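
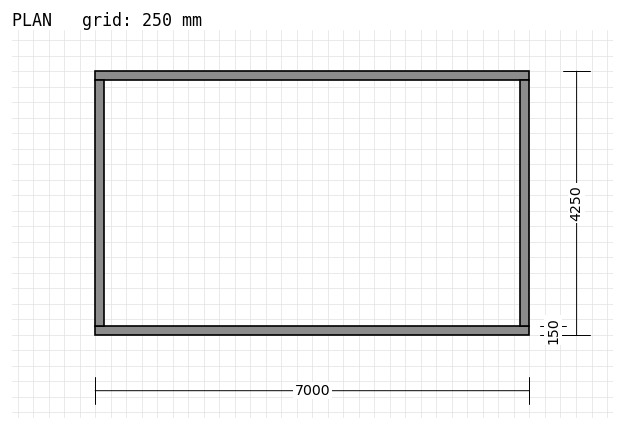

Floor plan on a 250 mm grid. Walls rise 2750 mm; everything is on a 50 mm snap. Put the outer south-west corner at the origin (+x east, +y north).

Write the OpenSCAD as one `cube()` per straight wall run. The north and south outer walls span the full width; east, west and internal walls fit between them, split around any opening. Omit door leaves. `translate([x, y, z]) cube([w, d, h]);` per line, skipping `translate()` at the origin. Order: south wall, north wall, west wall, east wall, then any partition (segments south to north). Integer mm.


cube([7000, 150, 2750]);
translate([0, 4100, 0]) cube([7000, 150, 2750]);
translate([0, 150, 0]) cube([150, 3950, 2750]);
translate([6850, 150, 0]) cube([150, 3950, 2750]);


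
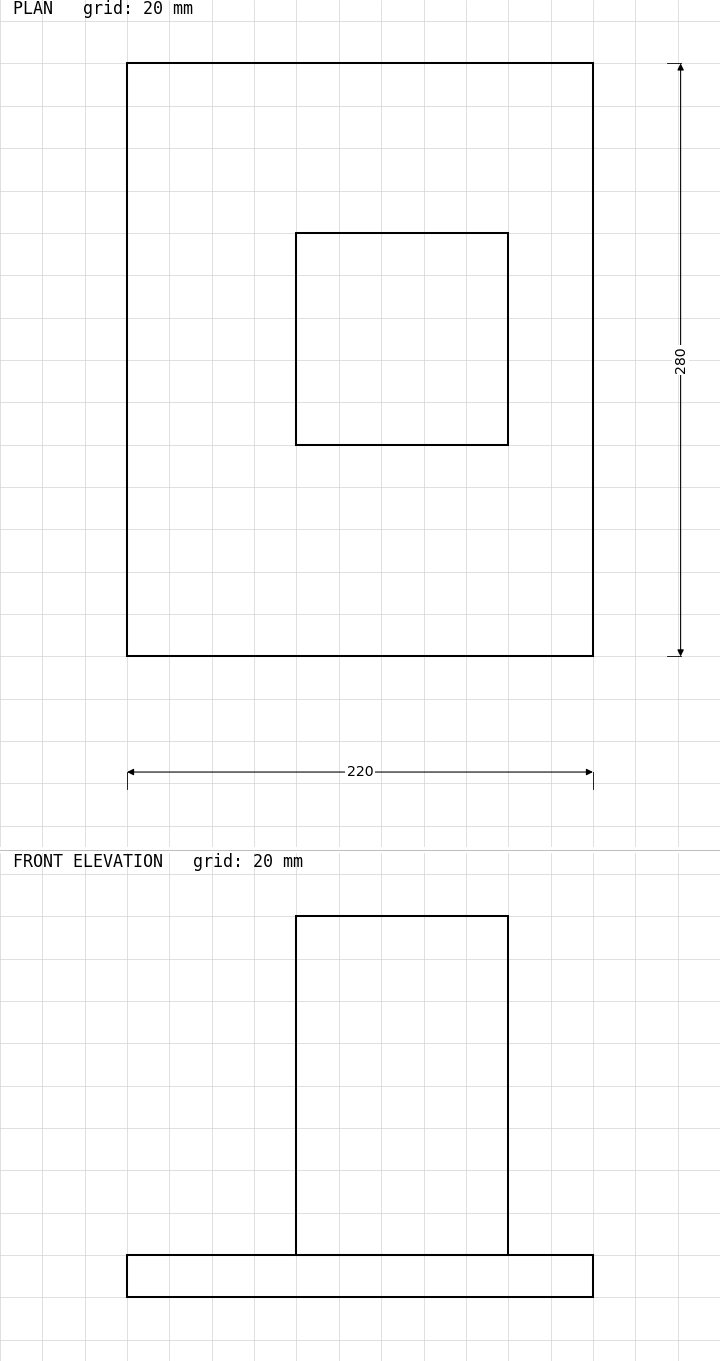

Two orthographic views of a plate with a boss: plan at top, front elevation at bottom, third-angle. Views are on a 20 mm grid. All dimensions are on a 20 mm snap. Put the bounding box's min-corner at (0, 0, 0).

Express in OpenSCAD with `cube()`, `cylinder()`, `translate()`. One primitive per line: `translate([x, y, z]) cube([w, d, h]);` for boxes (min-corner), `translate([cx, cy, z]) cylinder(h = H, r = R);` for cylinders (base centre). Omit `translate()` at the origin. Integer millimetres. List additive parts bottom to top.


cube([220, 280, 20]);
translate([80, 100, 20]) cube([100, 100, 160]);


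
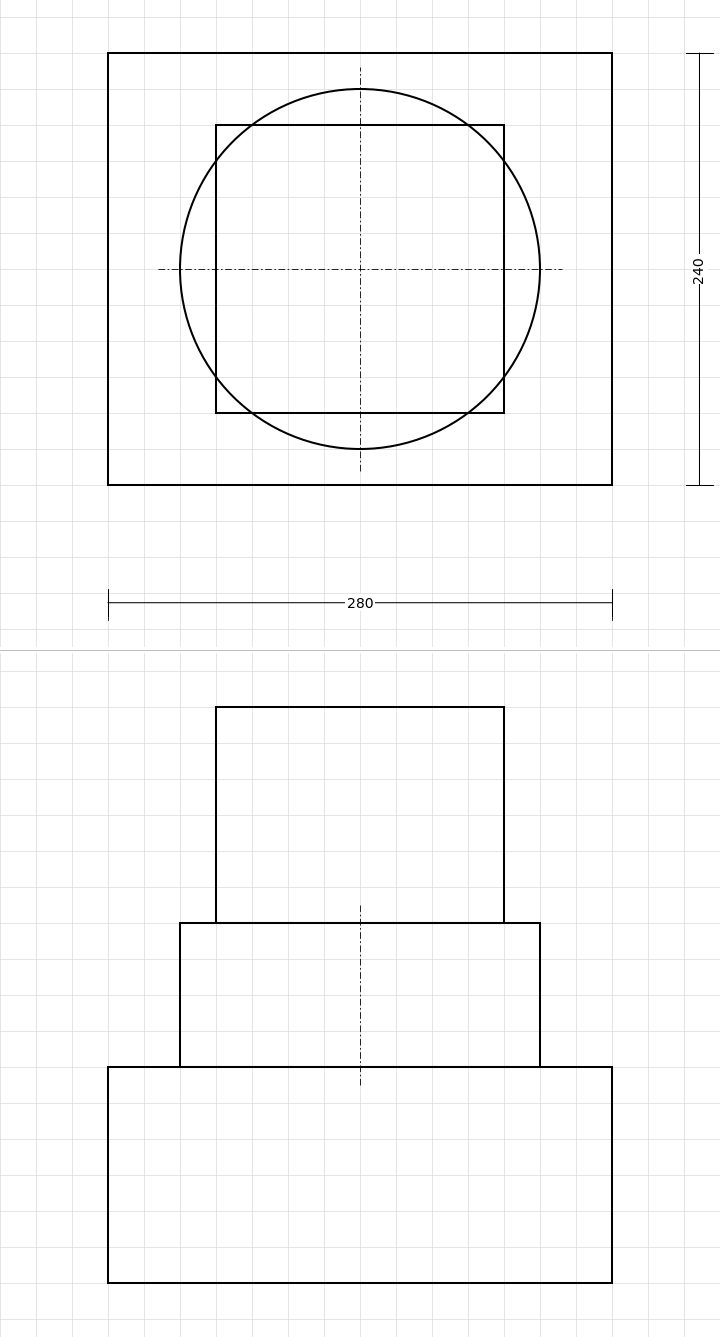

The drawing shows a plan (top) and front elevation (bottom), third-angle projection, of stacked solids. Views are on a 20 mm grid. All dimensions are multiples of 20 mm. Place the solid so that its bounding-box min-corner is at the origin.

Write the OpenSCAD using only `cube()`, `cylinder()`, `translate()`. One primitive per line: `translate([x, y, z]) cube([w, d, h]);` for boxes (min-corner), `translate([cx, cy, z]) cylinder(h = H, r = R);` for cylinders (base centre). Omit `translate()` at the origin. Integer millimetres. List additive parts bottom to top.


cube([280, 240, 120]);
translate([140, 120, 120]) cylinder(h = 80, r = 100);
translate([60, 40, 200]) cube([160, 160, 120]);


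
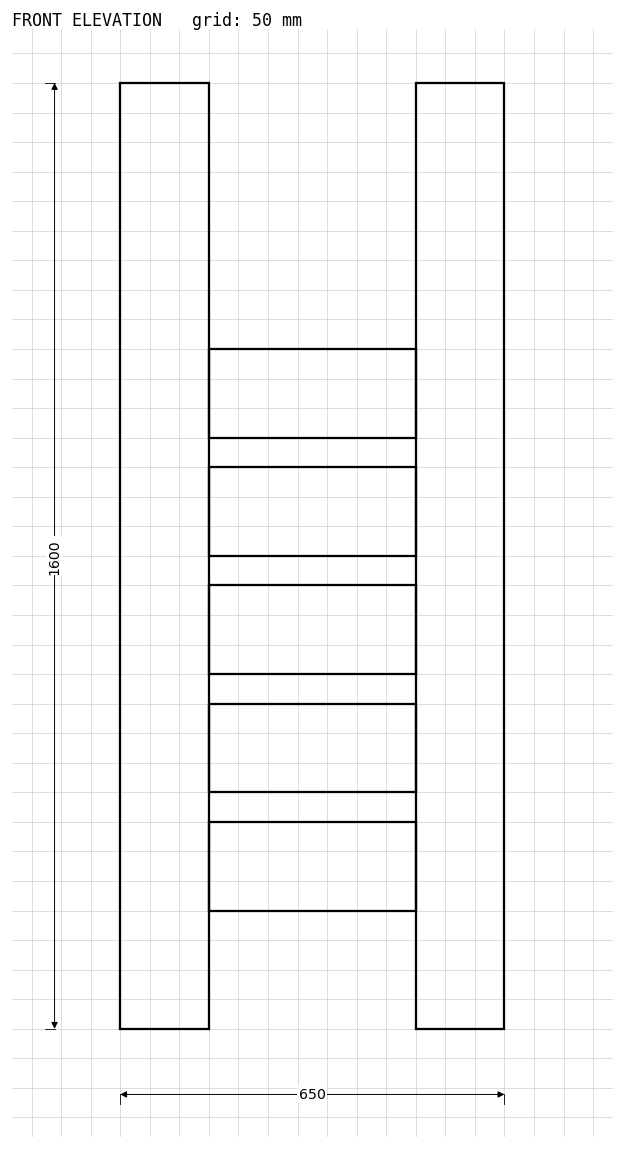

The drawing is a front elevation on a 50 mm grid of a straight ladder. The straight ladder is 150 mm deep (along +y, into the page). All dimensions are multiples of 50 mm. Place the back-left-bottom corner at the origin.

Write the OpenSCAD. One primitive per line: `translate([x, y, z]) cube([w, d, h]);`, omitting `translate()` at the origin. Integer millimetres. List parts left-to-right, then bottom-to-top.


cube([150, 150, 1600]);
translate([150, 0, 200]) cube([350, 150, 150]);
translate([150, 0, 400]) cube([350, 150, 150]);
translate([150, 0, 600]) cube([350, 150, 150]);
translate([150, 0, 800]) cube([350, 150, 150]);
translate([150, 0, 1000]) cube([350, 150, 150]);
translate([500, 0, 0]) cube([150, 150, 1600]);


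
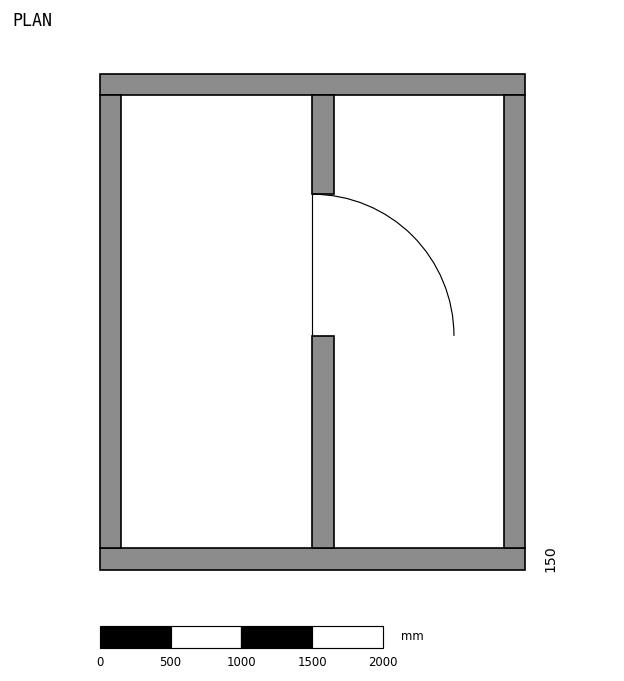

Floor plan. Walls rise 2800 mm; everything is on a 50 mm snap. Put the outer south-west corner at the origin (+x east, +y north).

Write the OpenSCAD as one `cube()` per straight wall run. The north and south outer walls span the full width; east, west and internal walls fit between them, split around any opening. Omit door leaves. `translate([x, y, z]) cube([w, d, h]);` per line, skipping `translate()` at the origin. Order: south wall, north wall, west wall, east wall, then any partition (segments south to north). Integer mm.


cube([3000, 150, 2800]);
translate([0, 3350, 0]) cube([3000, 150, 2800]);
translate([0, 150, 0]) cube([150, 3200, 2800]);
translate([2850, 150, 0]) cube([150, 3200, 2800]);
translate([1500, 150, 0]) cube([150, 1500, 2800]);
translate([1500, 2650, 0]) cube([150, 700, 2800]);


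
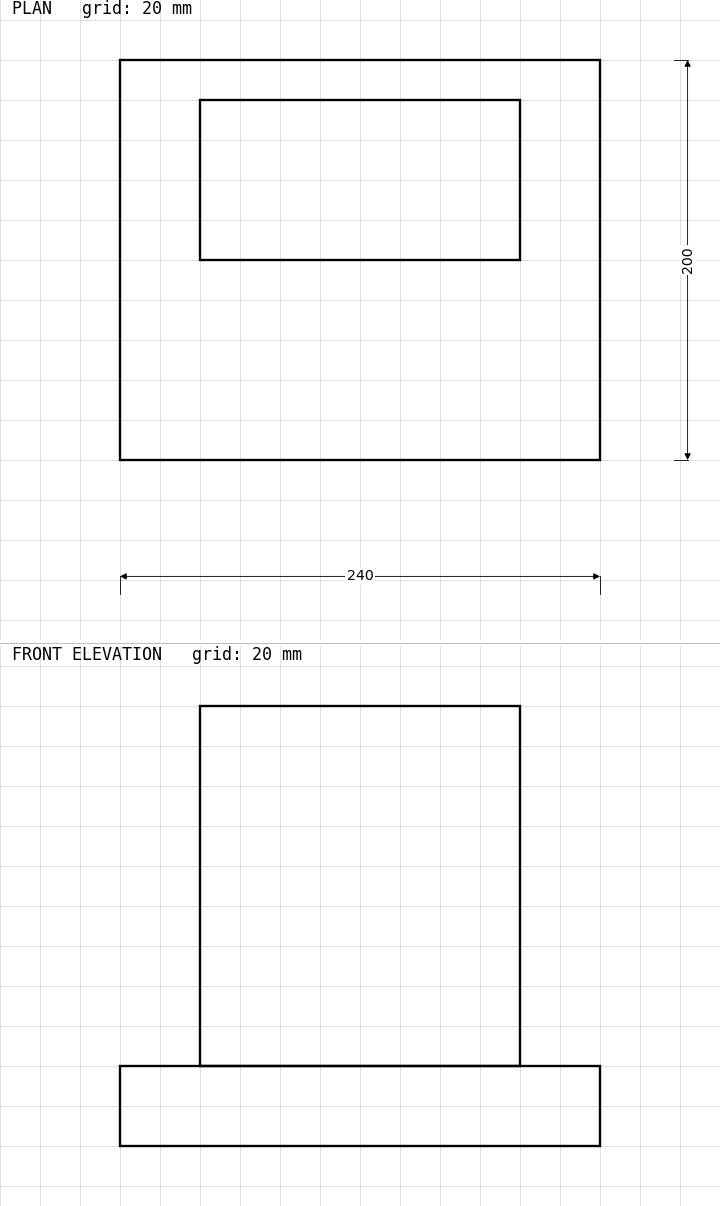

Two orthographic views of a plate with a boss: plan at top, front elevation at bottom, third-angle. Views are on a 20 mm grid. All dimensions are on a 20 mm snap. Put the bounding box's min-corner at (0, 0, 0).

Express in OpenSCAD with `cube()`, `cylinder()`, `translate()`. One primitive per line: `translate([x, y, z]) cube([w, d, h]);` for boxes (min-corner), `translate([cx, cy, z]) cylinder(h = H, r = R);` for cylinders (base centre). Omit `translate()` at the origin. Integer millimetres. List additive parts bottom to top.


cube([240, 200, 40]);
translate([40, 100, 40]) cube([160, 80, 180]);


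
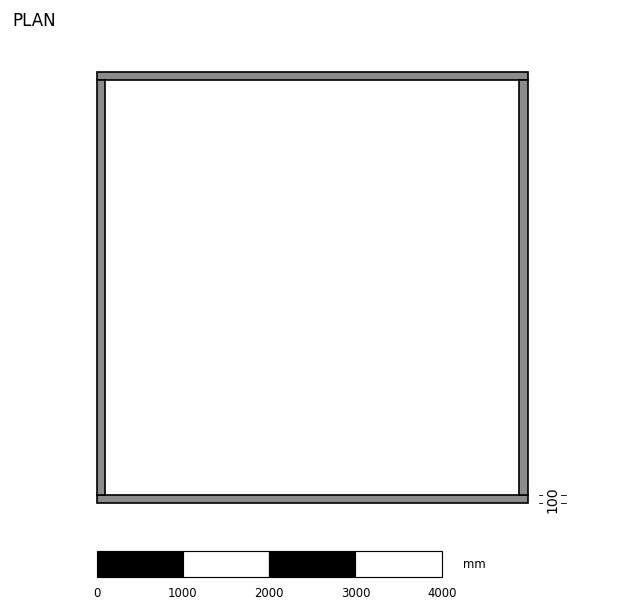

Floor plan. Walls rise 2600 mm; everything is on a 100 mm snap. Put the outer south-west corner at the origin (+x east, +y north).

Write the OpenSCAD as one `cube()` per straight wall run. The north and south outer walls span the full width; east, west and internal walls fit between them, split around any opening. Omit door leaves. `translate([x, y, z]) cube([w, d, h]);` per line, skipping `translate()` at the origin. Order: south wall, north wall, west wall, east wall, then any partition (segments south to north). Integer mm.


cube([5000, 100, 2600]);
translate([0, 4900, 0]) cube([5000, 100, 2600]);
translate([0, 100, 0]) cube([100, 4800, 2600]);
translate([4900, 100, 0]) cube([100, 4800, 2600]);


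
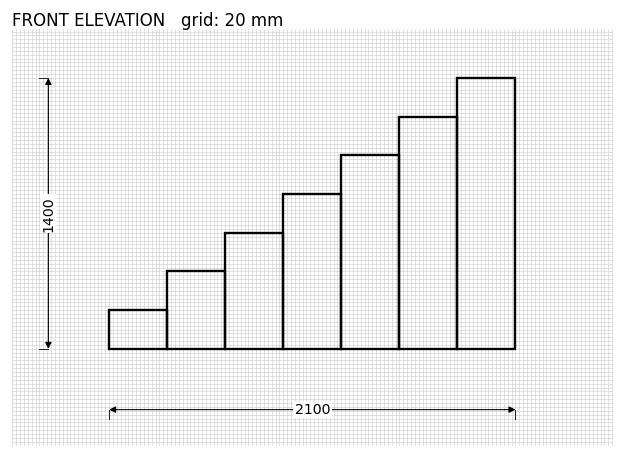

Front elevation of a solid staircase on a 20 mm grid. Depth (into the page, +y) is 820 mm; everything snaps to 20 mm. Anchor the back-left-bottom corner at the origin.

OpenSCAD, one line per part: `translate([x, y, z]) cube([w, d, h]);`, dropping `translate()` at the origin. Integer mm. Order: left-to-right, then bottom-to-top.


cube([300, 820, 200]);
translate([300, 0, 0]) cube([300, 820, 400]);
translate([600, 0, 0]) cube([300, 820, 600]);
translate([900, 0, 0]) cube([300, 820, 800]);
translate([1200, 0, 0]) cube([300, 820, 1000]);
translate([1500, 0, 0]) cube([300, 820, 1200]);
translate([1800, 0, 0]) cube([300, 820, 1400]);


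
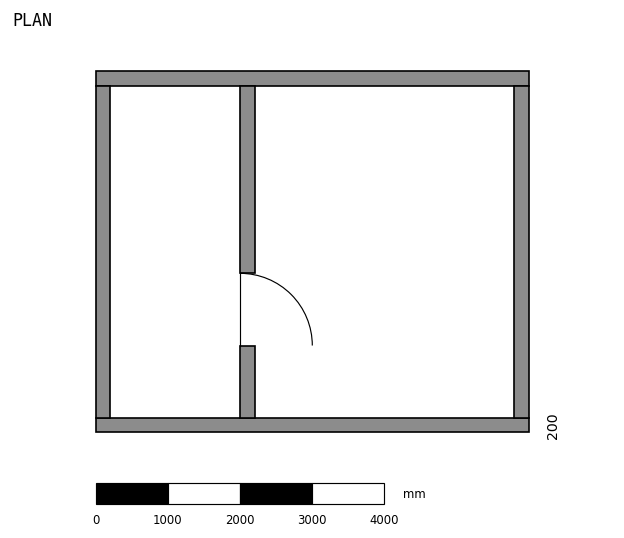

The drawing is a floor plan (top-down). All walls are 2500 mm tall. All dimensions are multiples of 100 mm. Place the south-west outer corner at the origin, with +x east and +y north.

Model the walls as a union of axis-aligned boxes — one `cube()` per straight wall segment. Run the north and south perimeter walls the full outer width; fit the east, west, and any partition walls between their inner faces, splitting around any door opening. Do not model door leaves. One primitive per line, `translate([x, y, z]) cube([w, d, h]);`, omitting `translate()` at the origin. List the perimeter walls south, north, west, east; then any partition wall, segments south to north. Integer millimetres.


cube([6000, 200, 2500]);
translate([0, 4800, 0]) cube([6000, 200, 2500]);
translate([0, 200, 0]) cube([200, 4600, 2500]);
translate([5800, 200, 0]) cube([200, 4600, 2500]);
translate([2000, 200, 0]) cube([200, 1000, 2500]);
translate([2000, 2200, 0]) cube([200, 2600, 2500]);


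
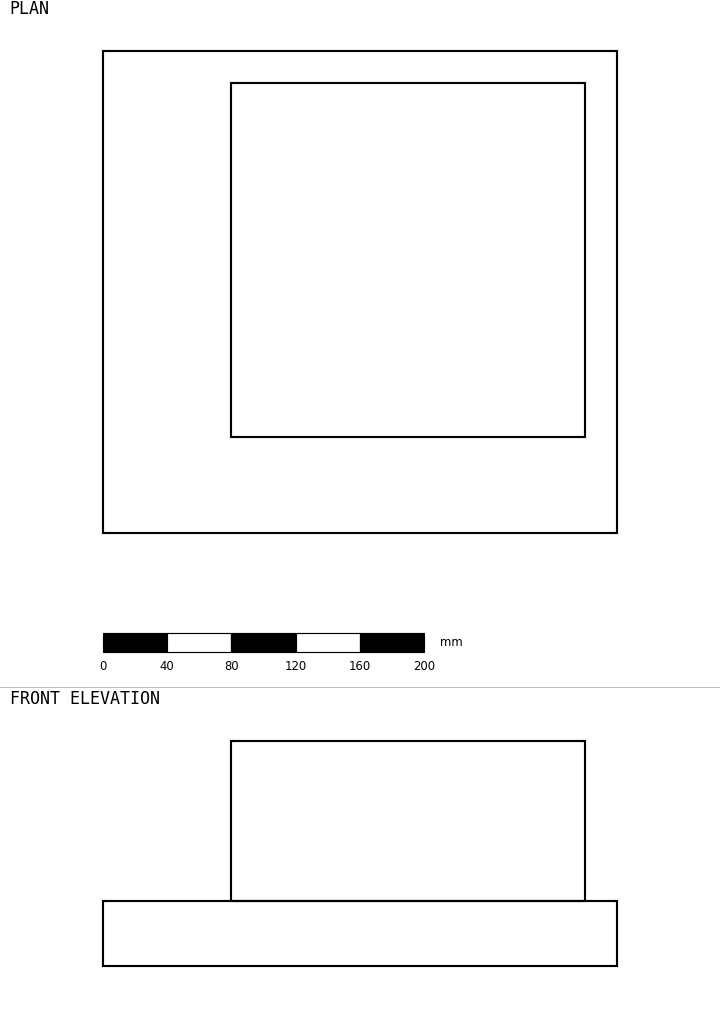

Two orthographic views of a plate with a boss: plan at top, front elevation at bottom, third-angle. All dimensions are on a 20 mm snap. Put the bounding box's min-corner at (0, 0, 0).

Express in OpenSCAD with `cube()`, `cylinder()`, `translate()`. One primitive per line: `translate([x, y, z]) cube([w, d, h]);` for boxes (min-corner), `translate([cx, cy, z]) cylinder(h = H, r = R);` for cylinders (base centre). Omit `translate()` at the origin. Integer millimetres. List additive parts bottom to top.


cube([320, 300, 40]);
translate([80, 60, 40]) cube([220, 220, 100]);


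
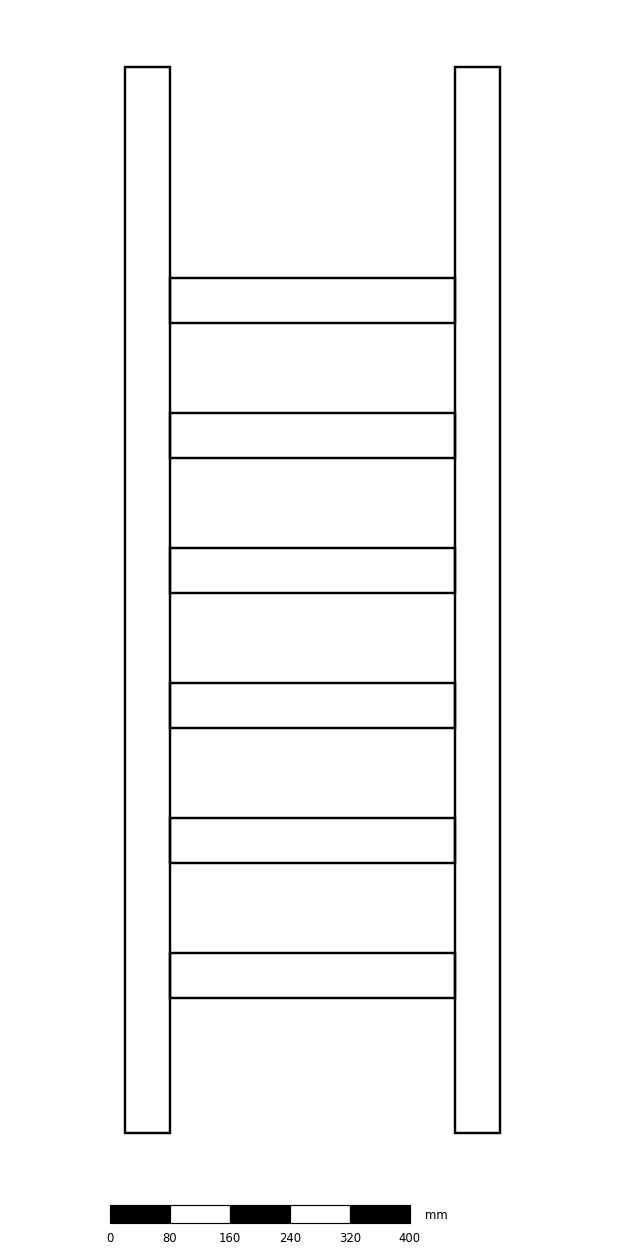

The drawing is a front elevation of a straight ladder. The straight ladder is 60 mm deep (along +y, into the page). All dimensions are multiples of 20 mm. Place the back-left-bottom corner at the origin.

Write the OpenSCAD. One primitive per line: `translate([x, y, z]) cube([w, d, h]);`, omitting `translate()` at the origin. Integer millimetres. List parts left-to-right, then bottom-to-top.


cube([60, 60, 1420]);
translate([60, 0, 180]) cube([380, 60, 60]);
translate([60, 0, 360]) cube([380, 60, 60]);
translate([60, 0, 540]) cube([380, 60, 60]);
translate([60, 0, 720]) cube([380, 60, 60]);
translate([60, 0, 900]) cube([380, 60, 60]);
translate([60, 0, 1080]) cube([380, 60, 60]);
translate([440, 0, 0]) cube([60, 60, 1420]);


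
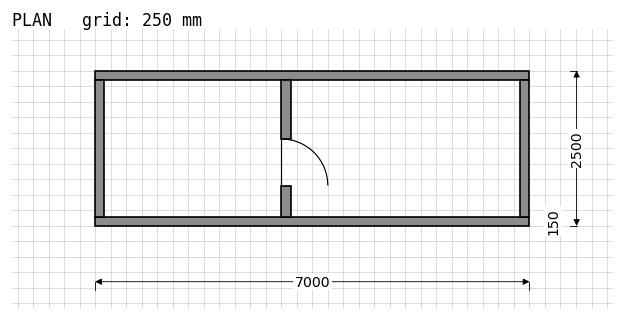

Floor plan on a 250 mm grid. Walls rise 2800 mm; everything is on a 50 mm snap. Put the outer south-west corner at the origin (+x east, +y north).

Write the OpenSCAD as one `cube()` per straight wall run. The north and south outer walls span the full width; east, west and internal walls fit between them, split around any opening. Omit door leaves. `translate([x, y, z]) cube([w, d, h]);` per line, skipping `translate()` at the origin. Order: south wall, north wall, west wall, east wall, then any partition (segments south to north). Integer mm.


cube([7000, 150, 2800]);
translate([0, 2350, 0]) cube([7000, 150, 2800]);
translate([0, 150, 0]) cube([150, 2200, 2800]);
translate([6850, 150, 0]) cube([150, 2200, 2800]);
translate([3000, 150, 0]) cube([150, 500, 2800]);
translate([3000, 1400, 0]) cube([150, 950, 2800]);


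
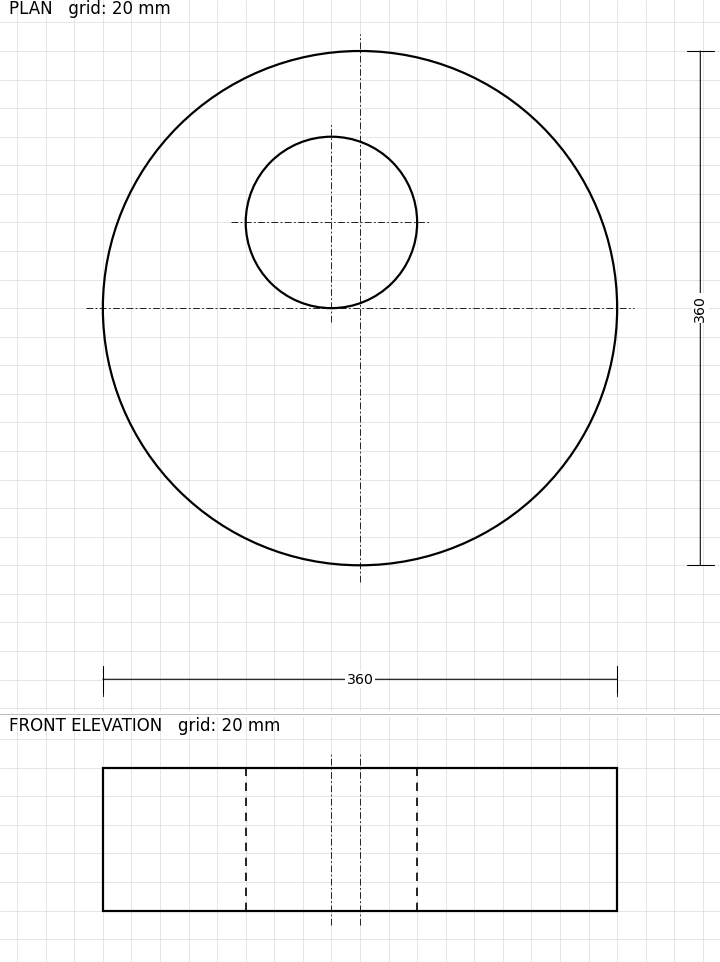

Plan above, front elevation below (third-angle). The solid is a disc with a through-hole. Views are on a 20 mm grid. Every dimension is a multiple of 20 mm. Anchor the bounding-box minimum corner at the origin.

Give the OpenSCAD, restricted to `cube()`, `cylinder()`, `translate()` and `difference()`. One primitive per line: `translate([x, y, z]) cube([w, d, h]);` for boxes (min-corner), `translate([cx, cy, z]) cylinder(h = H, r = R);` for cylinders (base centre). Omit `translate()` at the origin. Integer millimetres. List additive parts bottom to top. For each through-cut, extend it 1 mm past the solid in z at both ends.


difference() {
  translate([180, 180, 0]) cylinder(h = 100, r = 180);
  translate([160, 240, -1]) cylinder(h = 102, r = 60);
}


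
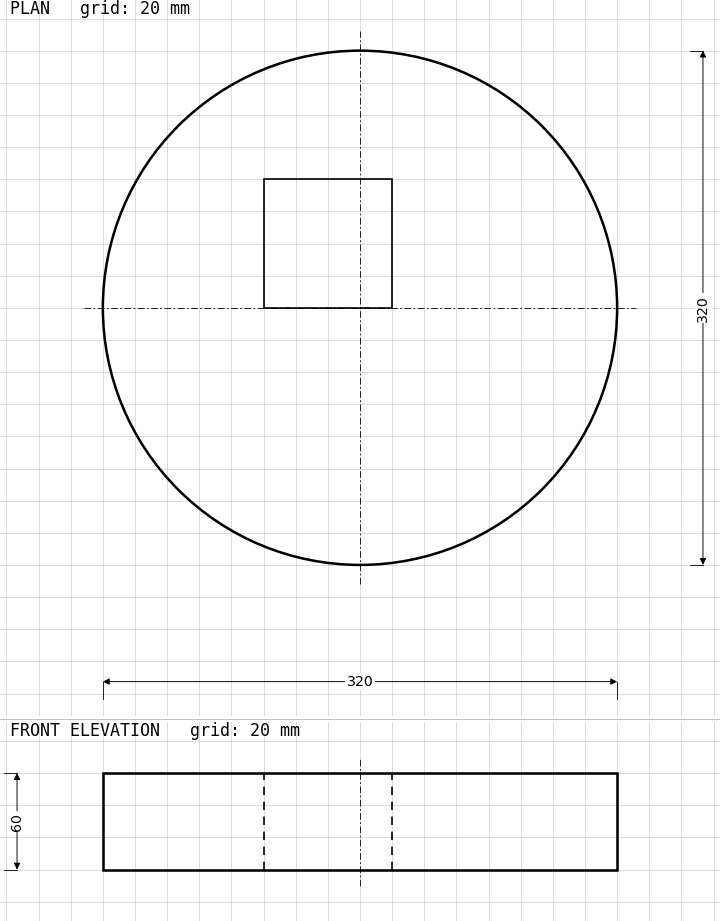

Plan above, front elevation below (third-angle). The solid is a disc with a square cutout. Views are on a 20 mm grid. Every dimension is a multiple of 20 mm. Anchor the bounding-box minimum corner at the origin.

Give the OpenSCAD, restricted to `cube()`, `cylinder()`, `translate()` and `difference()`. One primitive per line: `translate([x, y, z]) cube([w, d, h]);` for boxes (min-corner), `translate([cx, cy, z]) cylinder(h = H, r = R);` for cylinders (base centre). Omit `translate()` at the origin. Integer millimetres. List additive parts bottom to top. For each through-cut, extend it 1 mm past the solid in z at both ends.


difference() {
  translate([160, 160, 0]) cylinder(h = 60, r = 160);
  translate([100, 160, -1]) cube([80, 80, 62]);
}


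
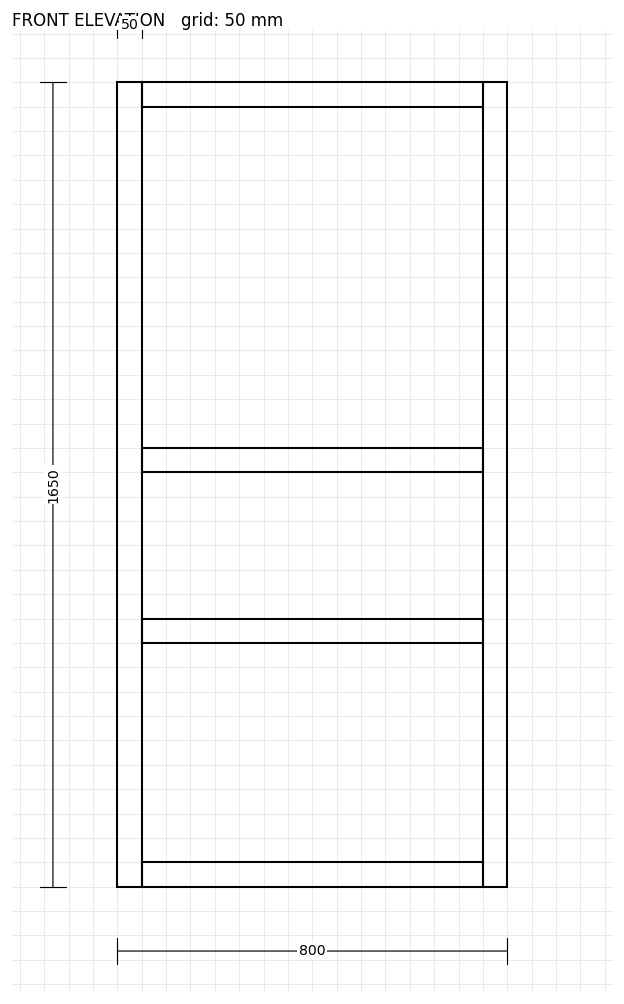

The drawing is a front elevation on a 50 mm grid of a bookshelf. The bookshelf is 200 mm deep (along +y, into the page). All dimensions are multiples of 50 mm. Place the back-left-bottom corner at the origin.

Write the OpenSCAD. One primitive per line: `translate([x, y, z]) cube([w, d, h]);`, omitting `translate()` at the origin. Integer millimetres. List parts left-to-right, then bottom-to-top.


cube([50, 200, 1650]);
translate([50, 0, 0]) cube([700, 200, 50]);
translate([50, 0, 500]) cube([700, 200, 50]);
translate([50, 0, 850]) cube([700, 200, 50]);
translate([50, 0, 1600]) cube([700, 200, 50]);
translate([750, 0, 0]) cube([50, 200, 1650]);


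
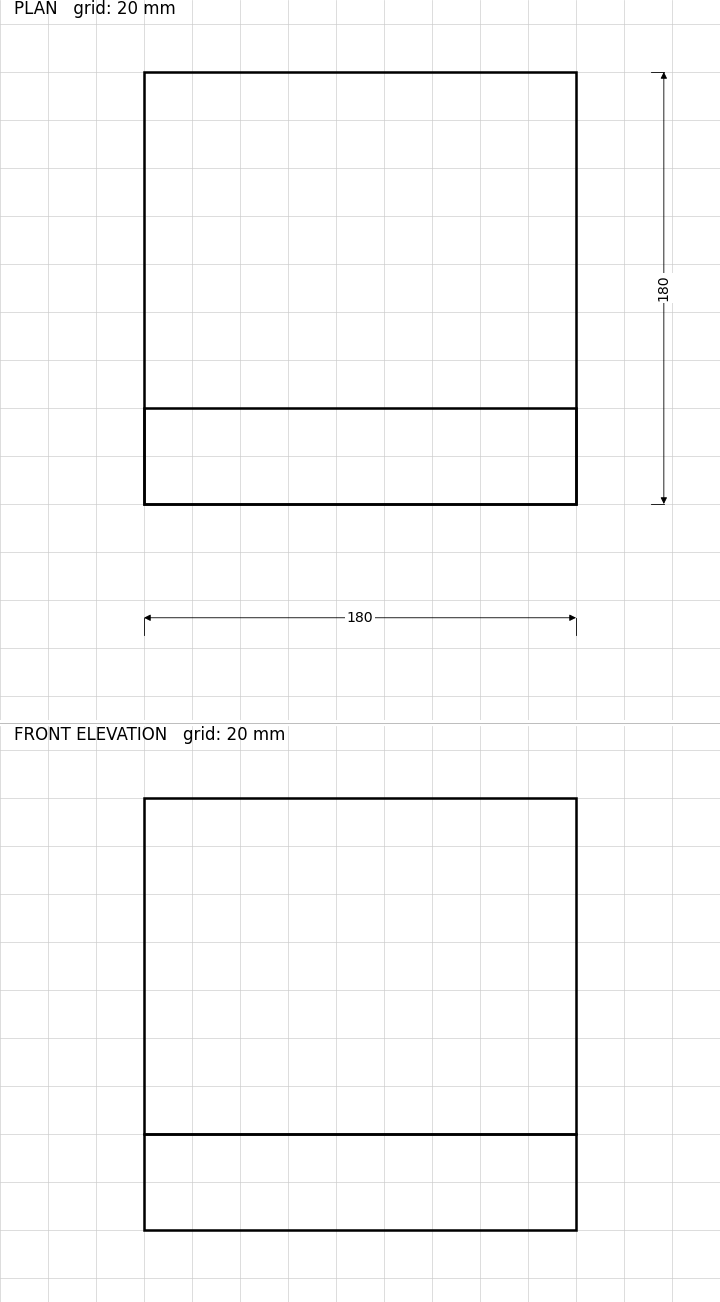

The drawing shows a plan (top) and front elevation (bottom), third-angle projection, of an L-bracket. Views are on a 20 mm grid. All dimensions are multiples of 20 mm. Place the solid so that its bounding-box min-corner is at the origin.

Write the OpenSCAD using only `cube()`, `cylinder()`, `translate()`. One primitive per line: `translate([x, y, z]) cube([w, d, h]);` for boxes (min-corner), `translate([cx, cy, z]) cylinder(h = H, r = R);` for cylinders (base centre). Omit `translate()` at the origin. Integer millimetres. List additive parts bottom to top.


cube([180, 180, 40]);
translate([0, 0, 40]) cube([180, 40, 140]);


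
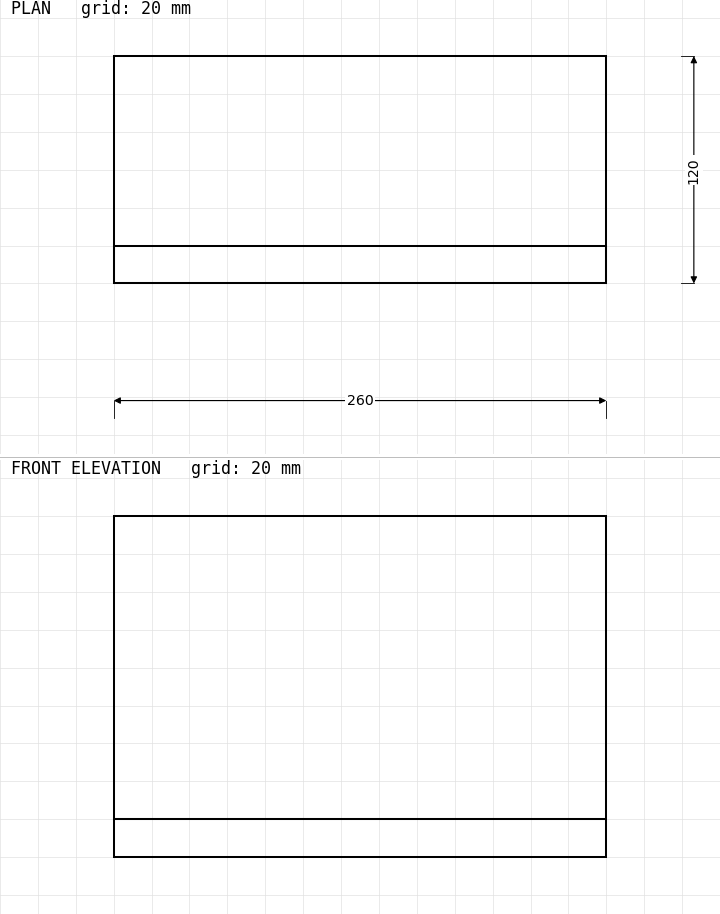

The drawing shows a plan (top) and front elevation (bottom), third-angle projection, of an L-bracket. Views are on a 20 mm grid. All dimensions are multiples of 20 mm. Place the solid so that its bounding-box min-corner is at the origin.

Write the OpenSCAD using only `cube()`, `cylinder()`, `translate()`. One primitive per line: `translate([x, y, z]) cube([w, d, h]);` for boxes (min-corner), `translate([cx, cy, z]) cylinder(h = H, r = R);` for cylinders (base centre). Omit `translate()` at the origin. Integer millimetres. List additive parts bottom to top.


cube([260, 120, 20]);
translate([0, 0, 20]) cube([260, 20, 160]);


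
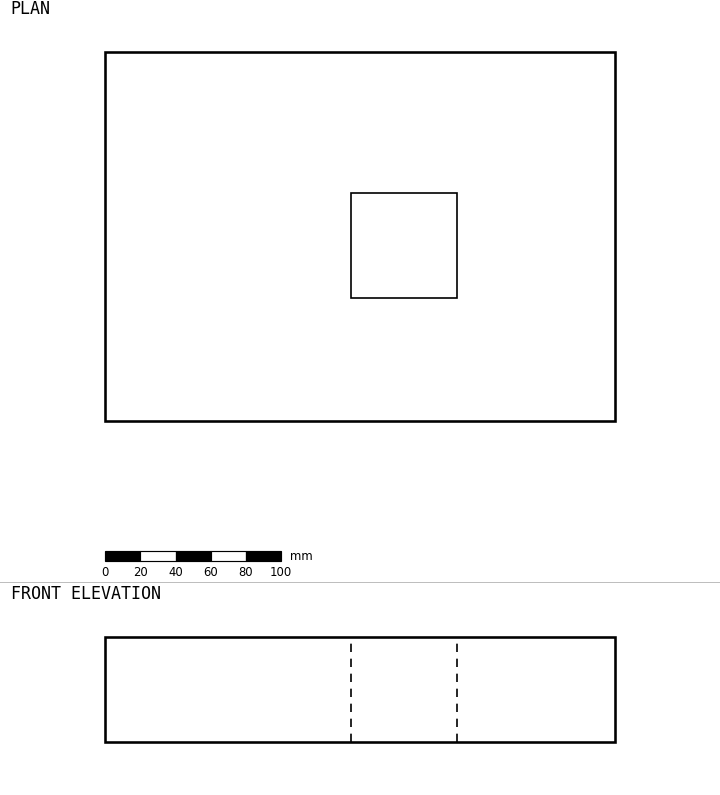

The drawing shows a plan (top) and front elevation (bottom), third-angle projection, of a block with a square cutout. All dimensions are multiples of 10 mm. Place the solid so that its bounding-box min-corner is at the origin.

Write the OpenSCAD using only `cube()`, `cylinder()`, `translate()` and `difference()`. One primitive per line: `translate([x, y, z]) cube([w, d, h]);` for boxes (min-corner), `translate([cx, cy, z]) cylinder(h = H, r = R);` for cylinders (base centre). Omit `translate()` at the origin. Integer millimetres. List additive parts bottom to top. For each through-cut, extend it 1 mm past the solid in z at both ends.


difference() {
  cube([290, 210, 60]);
  translate([140, 70, -1]) cube([60, 60, 62]);
}


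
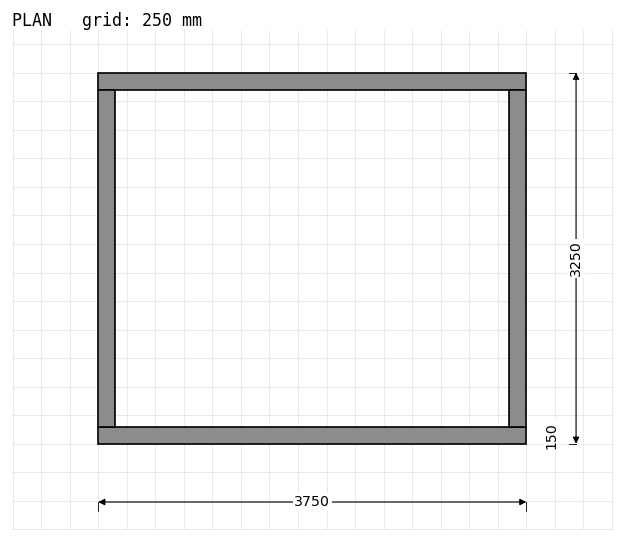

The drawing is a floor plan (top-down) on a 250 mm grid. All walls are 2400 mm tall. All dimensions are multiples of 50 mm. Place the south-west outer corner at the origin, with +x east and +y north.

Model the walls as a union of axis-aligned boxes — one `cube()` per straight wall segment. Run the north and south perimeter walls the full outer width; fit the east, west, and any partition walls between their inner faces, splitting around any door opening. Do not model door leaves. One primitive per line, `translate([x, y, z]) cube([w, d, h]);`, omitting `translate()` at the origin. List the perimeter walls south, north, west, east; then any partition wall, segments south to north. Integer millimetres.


cube([3750, 150, 2400]);
translate([0, 3100, 0]) cube([3750, 150, 2400]);
translate([0, 150, 0]) cube([150, 2950, 2400]);
translate([3600, 150, 0]) cube([150, 2950, 2400]);


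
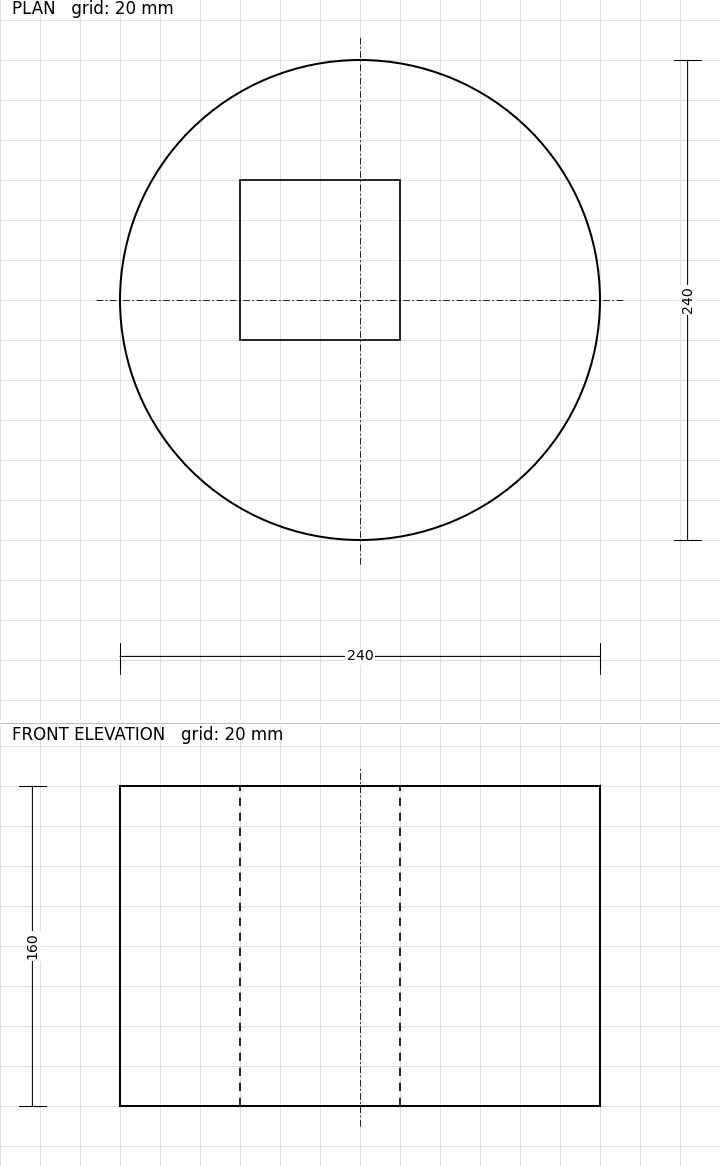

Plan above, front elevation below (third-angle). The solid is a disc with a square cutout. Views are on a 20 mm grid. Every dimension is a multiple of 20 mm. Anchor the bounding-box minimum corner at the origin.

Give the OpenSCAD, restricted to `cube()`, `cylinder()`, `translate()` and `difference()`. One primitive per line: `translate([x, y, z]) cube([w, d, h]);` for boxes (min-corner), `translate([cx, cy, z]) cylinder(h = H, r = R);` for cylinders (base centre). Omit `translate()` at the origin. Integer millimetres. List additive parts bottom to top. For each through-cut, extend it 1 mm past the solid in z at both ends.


difference() {
  translate([120, 120, 0]) cylinder(h = 160, r = 120);
  translate([60, 100, -1]) cube([80, 80, 162]);
}


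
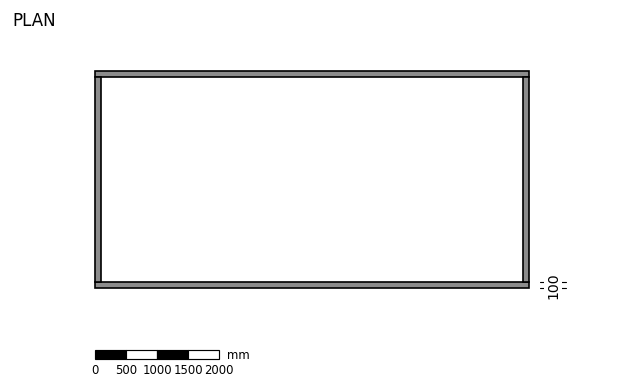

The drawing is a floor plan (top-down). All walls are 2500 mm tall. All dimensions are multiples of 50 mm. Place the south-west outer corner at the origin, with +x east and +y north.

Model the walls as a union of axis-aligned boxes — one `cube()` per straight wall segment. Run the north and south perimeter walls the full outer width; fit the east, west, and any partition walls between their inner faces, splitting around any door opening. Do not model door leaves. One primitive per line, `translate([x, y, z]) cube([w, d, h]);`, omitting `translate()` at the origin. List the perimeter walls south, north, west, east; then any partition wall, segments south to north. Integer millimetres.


cube([7000, 100, 2500]);
translate([0, 3400, 0]) cube([7000, 100, 2500]);
translate([0, 100, 0]) cube([100, 3300, 2500]);
translate([6900, 100, 0]) cube([100, 3300, 2500]);


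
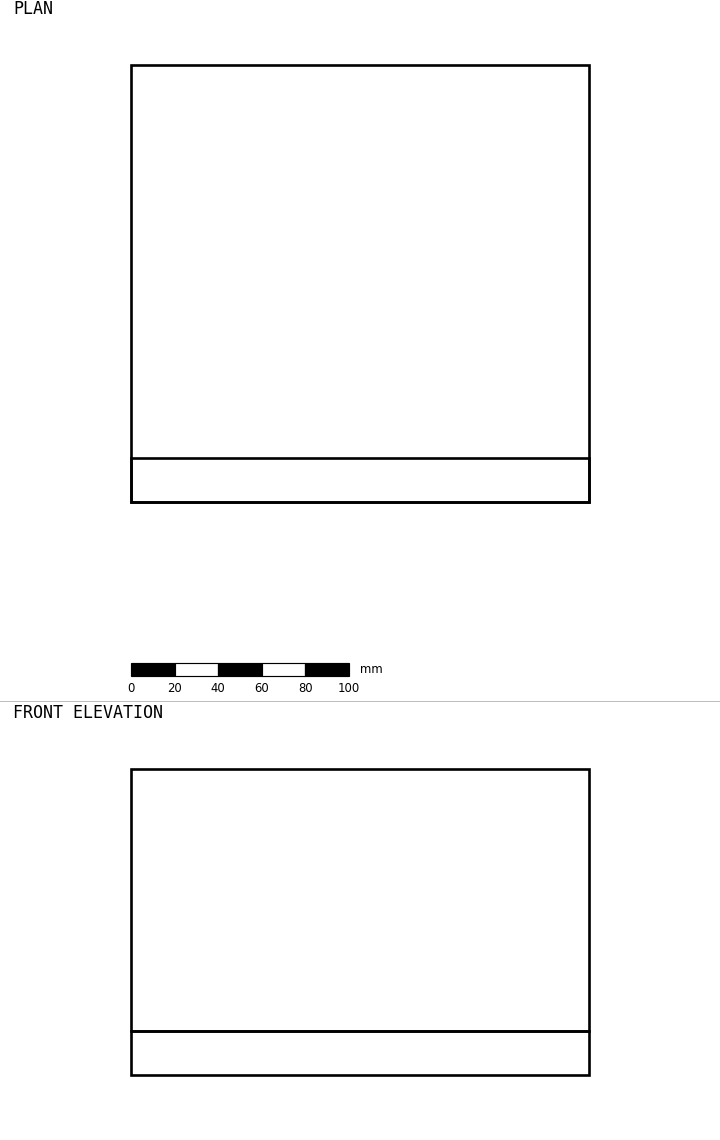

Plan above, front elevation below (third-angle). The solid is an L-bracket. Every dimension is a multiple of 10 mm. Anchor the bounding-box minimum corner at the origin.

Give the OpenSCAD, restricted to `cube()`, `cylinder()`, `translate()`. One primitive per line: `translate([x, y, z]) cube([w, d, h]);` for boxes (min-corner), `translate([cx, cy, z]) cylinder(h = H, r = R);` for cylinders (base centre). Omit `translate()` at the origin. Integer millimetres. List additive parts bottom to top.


cube([210, 200, 20]);
translate([0, 0, 20]) cube([210, 20, 120]);


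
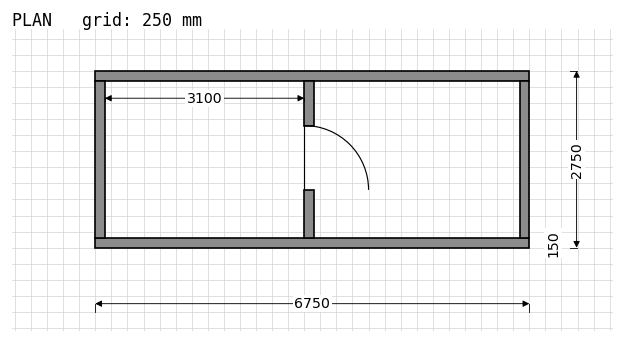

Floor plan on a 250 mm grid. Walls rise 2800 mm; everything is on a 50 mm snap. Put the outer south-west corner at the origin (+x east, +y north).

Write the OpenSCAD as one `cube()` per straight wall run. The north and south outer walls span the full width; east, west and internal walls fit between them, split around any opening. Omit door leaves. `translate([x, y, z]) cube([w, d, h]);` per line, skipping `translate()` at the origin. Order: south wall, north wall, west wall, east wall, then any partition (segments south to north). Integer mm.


cube([6750, 150, 2800]);
translate([0, 2600, 0]) cube([6750, 150, 2800]);
translate([0, 150, 0]) cube([150, 2450, 2800]);
translate([6600, 150, 0]) cube([150, 2450, 2800]);
translate([3250, 150, 0]) cube([150, 750, 2800]);
translate([3250, 1900, 0]) cube([150, 700, 2800]);


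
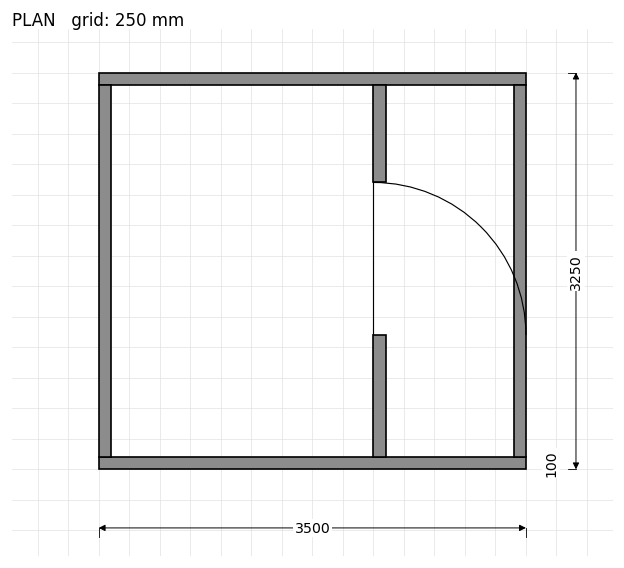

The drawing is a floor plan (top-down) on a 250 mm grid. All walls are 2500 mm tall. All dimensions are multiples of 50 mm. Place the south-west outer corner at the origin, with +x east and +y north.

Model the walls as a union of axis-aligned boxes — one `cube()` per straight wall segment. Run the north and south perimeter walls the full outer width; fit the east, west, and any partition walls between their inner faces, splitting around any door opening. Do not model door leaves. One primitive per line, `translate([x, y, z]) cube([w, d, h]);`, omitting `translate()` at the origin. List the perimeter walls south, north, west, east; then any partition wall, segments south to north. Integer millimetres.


cube([3500, 100, 2500]);
translate([0, 3150, 0]) cube([3500, 100, 2500]);
translate([0, 100, 0]) cube([100, 3050, 2500]);
translate([3400, 100, 0]) cube([100, 3050, 2500]);
translate([2250, 100, 0]) cube([100, 1000, 2500]);
translate([2250, 2350, 0]) cube([100, 800, 2500]);


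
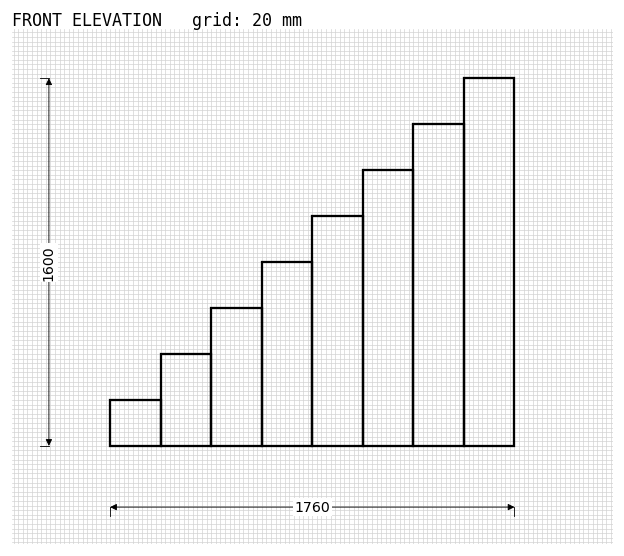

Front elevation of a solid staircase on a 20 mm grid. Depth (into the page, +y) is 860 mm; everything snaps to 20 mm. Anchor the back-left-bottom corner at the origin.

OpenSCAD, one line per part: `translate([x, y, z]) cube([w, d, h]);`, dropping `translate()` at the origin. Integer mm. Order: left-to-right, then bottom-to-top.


cube([220, 860, 200]);
translate([220, 0, 0]) cube([220, 860, 400]);
translate([440, 0, 0]) cube([220, 860, 600]);
translate([660, 0, 0]) cube([220, 860, 800]);
translate([880, 0, 0]) cube([220, 860, 1000]);
translate([1100, 0, 0]) cube([220, 860, 1200]);
translate([1320, 0, 0]) cube([220, 860, 1400]);
translate([1540, 0, 0]) cube([220, 860, 1600]);


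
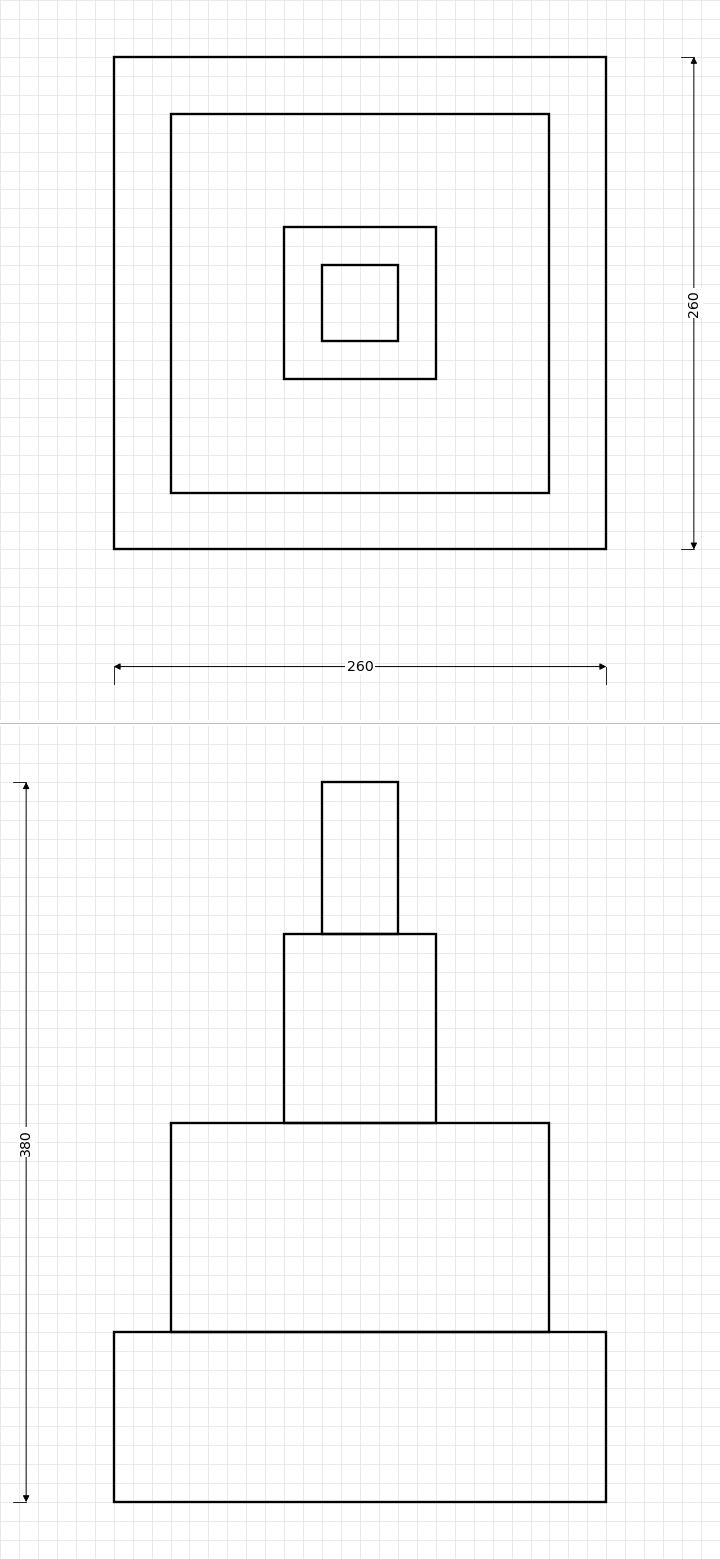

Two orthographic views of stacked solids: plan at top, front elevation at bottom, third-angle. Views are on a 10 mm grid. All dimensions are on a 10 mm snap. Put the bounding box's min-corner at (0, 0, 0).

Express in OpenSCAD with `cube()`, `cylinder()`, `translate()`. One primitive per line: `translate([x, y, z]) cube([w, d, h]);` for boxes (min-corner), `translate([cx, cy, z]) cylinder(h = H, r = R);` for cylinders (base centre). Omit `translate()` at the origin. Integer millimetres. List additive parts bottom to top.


cube([260, 260, 90]);
translate([30, 30, 90]) cube([200, 200, 110]);
translate([90, 90, 200]) cube([80, 80, 100]);
translate([110, 110, 300]) cube([40, 40, 80]);


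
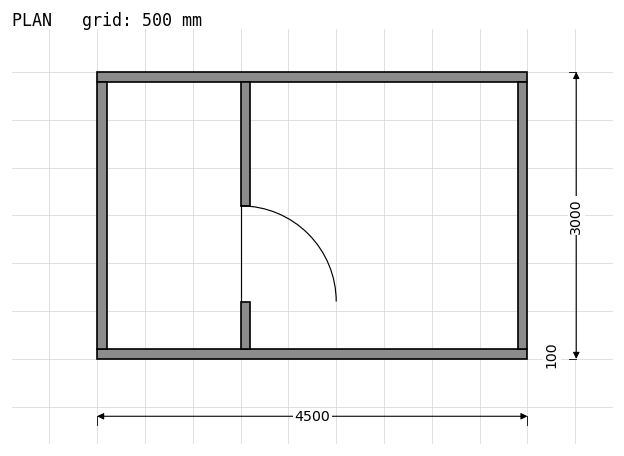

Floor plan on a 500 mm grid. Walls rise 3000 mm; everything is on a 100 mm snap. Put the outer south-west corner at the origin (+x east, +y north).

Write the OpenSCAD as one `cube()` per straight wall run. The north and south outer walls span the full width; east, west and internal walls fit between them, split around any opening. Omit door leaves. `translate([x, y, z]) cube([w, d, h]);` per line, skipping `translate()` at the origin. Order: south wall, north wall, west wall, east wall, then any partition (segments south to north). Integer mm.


cube([4500, 100, 3000]);
translate([0, 2900, 0]) cube([4500, 100, 3000]);
translate([0, 100, 0]) cube([100, 2800, 3000]);
translate([4400, 100, 0]) cube([100, 2800, 3000]);
translate([1500, 100, 0]) cube([100, 500, 3000]);
translate([1500, 1600, 0]) cube([100, 1300, 3000]);


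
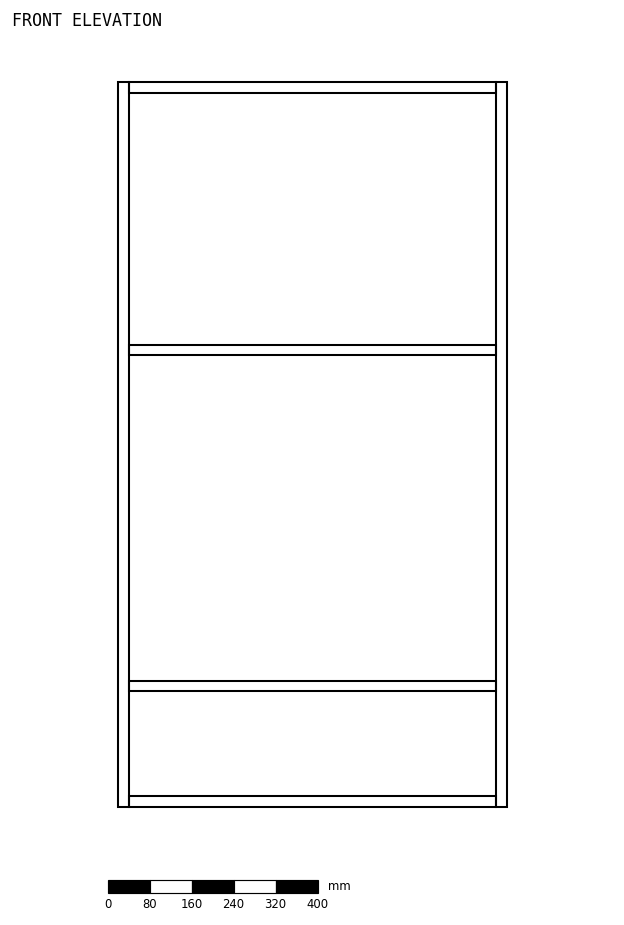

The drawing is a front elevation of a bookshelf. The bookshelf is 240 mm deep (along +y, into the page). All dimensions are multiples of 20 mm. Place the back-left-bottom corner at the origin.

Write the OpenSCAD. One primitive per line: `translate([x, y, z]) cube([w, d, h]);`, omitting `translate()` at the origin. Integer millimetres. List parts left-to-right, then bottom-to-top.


cube([20, 240, 1380]);
translate([20, 0, 0]) cube([700, 240, 20]);
translate([20, 0, 220]) cube([700, 240, 20]);
translate([20, 0, 860]) cube([700, 240, 20]);
translate([20, 0, 1360]) cube([700, 240, 20]);
translate([720, 0, 0]) cube([20, 240, 1380]);


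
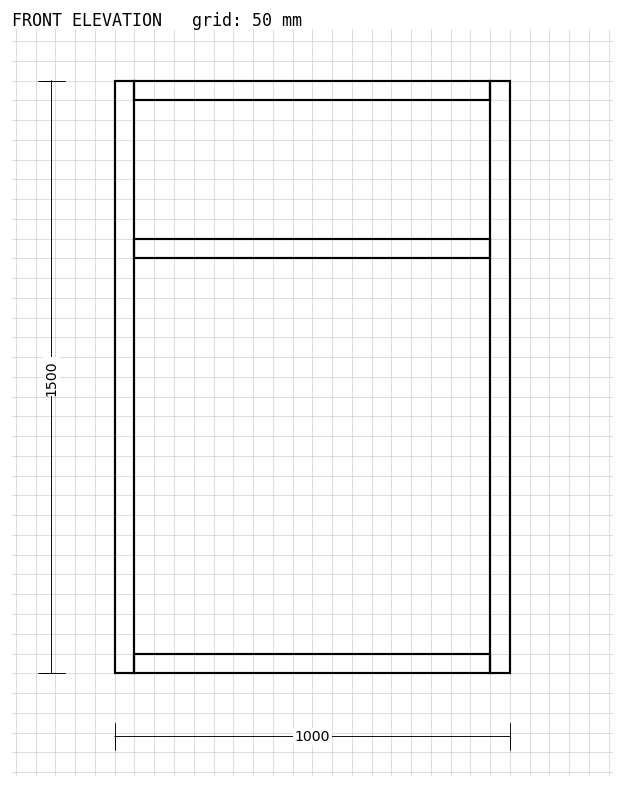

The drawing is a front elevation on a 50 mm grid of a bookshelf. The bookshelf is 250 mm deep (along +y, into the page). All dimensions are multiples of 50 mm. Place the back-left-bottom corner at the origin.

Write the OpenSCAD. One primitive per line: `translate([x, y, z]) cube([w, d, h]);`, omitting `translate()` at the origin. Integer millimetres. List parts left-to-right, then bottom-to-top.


cube([50, 250, 1500]);
translate([50, 0, 0]) cube([900, 250, 50]);
translate([50, 0, 1050]) cube([900, 250, 50]);
translate([50, 0, 1450]) cube([900, 250, 50]);
translate([950, 0, 0]) cube([50, 250, 1500]);


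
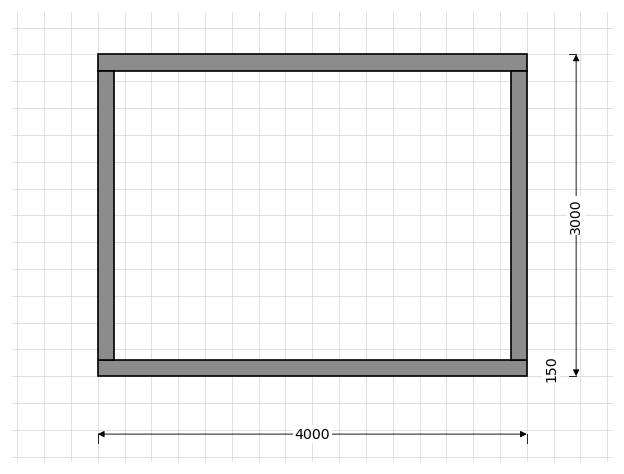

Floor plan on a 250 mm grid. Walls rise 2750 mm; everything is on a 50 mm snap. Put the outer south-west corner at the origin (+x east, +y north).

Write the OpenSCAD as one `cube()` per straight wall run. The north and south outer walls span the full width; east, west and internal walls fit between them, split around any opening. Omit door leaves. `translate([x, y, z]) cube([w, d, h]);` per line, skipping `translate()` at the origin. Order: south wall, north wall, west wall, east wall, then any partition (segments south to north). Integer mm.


cube([4000, 150, 2750]);
translate([0, 2850, 0]) cube([4000, 150, 2750]);
translate([0, 150, 0]) cube([150, 2700, 2750]);
translate([3850, 150, 0]) cube([150, 2700, 2750]);


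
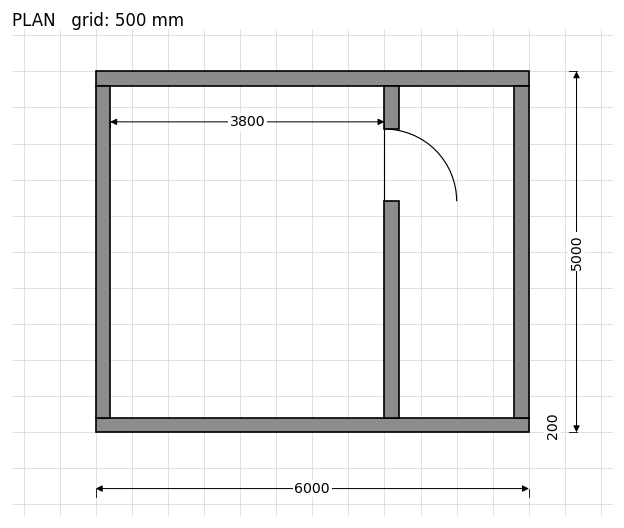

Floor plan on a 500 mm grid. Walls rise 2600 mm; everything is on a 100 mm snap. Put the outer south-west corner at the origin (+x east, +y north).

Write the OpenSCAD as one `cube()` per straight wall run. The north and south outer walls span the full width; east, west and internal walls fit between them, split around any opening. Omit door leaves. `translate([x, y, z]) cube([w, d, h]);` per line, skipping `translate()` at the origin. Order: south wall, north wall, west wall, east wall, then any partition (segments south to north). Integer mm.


cube([6000, 200, 2600]);
translate([0, 4800, 0]) cube([6000, 200, 2600]);
translate([0, 200, 0]) cube([200, 4600, 2600]);
translate([5800, 200, 0]) cube([200, 4600, 2600]);
translate([4000, 200, 0]) cube([200, 3000, 2600]);
translate([4000, 4200, 0]) cube([200, 600, 2600]);


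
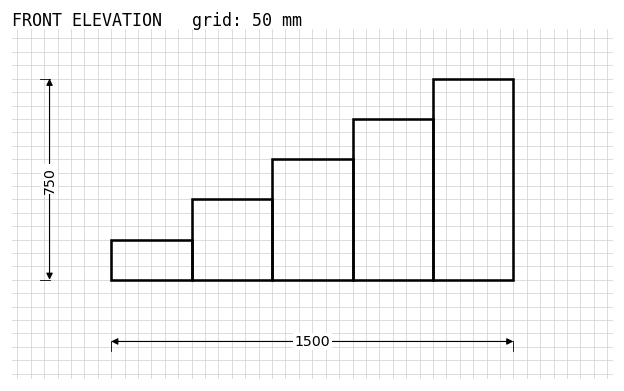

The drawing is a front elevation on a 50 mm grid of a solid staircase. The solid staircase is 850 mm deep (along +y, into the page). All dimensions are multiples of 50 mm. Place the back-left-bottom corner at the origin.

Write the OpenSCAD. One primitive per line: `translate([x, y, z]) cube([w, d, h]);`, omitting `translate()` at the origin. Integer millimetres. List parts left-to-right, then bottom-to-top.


cube([300, 850, 150]);
translate([300, 0, 0]) cube([300, 850, 300]);
translate([600, 0, 0]) cube([300, 850, 450]);
translate([900, 0, 0]) cube([300, 850, 600]);
translate([1200, 0, 0]) cube([300, 850, 750]);


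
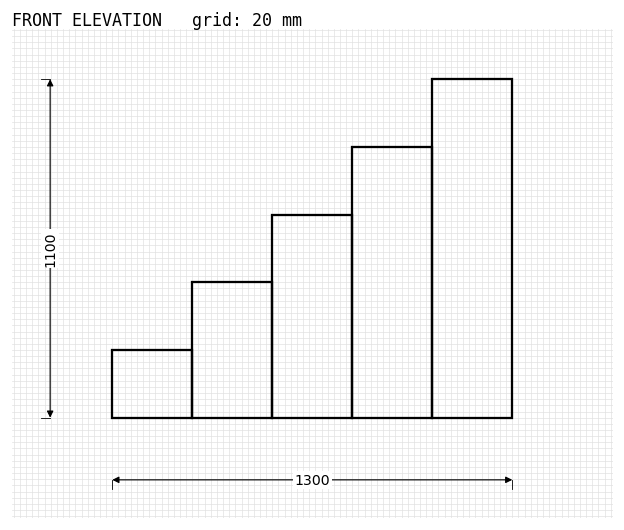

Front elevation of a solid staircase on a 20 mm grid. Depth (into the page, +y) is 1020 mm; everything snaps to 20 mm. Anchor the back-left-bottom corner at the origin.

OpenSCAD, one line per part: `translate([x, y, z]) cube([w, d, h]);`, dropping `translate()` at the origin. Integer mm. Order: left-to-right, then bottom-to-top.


cube([260, 1020, 220]);
translate([260, 0, 0]) cube([260, 1020, 440]);
translate([520, 0, 0]) cube([260, 1020, 660]);
translate([780, 0, 0]) cube([260, 1020, 880]);
translate([1040, 0, 0]) cube([260, 1020, 1100]);


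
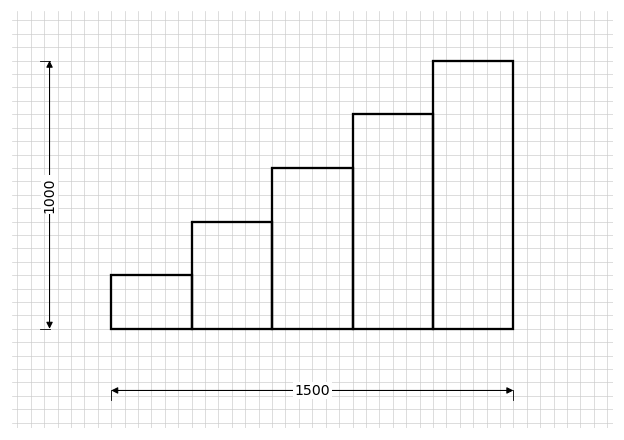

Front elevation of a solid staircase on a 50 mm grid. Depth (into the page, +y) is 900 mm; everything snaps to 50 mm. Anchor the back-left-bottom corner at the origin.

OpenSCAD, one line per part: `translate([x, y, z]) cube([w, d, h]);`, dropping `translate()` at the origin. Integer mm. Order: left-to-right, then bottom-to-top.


cube([300, 900, 200]);
translate([300, 0, 0]) cube([300, 900, 400]);
translate([600, 0, 0]) cube([300, 900, 600]);
translate([900, 0, 0]) cube([300, 900, 800]);
translate([1200, 0, 0]) cube([300, 900, 1000]);


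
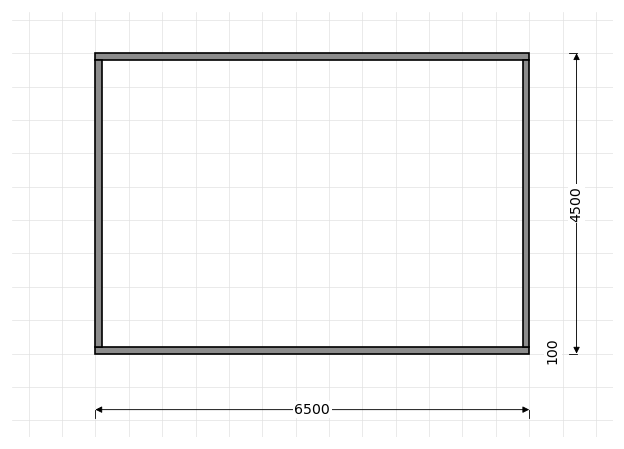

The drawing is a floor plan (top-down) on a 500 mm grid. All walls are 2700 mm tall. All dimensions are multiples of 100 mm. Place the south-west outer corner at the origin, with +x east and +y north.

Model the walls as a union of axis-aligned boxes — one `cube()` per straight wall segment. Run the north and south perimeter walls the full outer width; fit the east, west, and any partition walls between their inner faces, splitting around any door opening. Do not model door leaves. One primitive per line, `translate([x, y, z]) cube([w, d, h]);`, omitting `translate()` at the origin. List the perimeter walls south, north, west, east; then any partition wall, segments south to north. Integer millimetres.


cube([6500, 100, 2700]);
translate([0, 4400, 0]) cube([6500, 100, 2700]);
translate([0, 100, 0]) cube([100, 4300, 2700]);
translate([6400, 100, 0]) cube([100, 4300, 2700]);


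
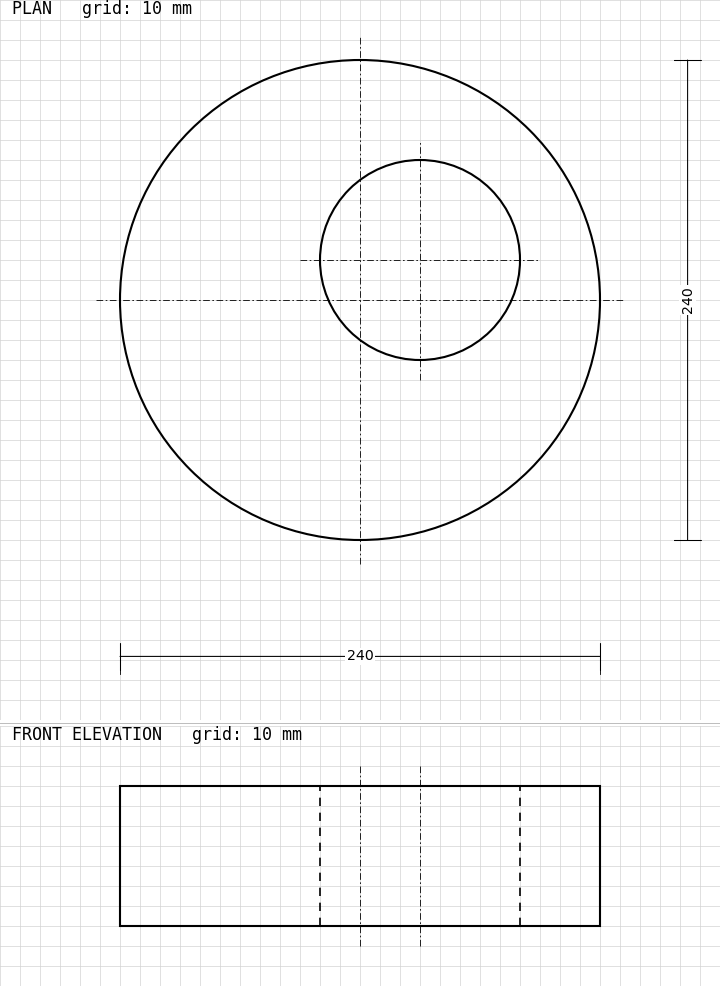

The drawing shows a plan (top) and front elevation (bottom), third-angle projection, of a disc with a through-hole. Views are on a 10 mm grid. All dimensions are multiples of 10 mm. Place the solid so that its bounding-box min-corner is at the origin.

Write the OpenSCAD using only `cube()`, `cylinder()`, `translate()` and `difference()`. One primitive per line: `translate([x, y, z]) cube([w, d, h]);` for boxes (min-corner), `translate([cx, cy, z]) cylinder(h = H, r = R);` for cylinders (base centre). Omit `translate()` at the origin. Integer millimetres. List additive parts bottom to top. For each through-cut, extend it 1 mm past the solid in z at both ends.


difference() {
  translate([120, 120, 0]) cylinder(h = 70, r = 120);
  translate([150, 140, -1]) cylinder(h = 72, r = 50);
}


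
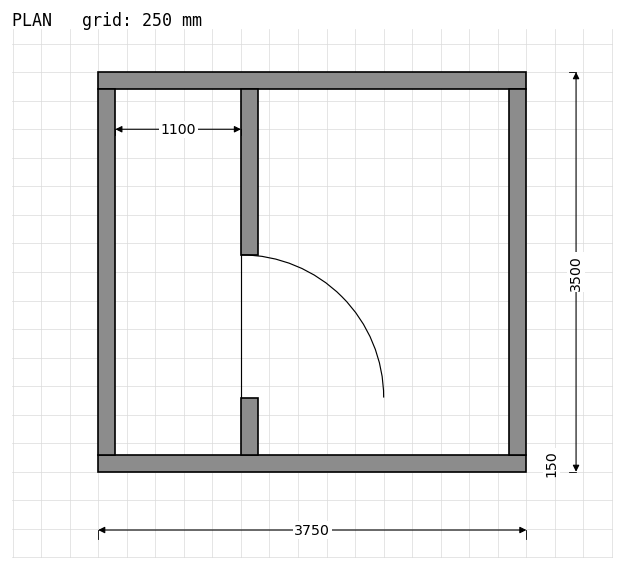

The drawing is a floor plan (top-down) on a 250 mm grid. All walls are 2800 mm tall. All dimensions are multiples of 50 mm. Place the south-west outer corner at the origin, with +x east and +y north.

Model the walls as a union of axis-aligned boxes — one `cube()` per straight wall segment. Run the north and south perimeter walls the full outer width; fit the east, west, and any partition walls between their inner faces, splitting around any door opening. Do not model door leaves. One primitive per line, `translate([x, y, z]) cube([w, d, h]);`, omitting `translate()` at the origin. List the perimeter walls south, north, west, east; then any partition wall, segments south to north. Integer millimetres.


cube([3750, 150, 2800]);
translate([0, 3350, 0]) cube([3750, 150, 2800]);
translate([0, 150, 0]) cube([150, 3200, 2800]);
translate([3600, 150, 0]) cube([150, 3200, 2800]);
translate([1250, 150, 0]) cube([150, 500, 2800]);
translate([1250, 1900, 0]) cube([150, 1450, 2800]);


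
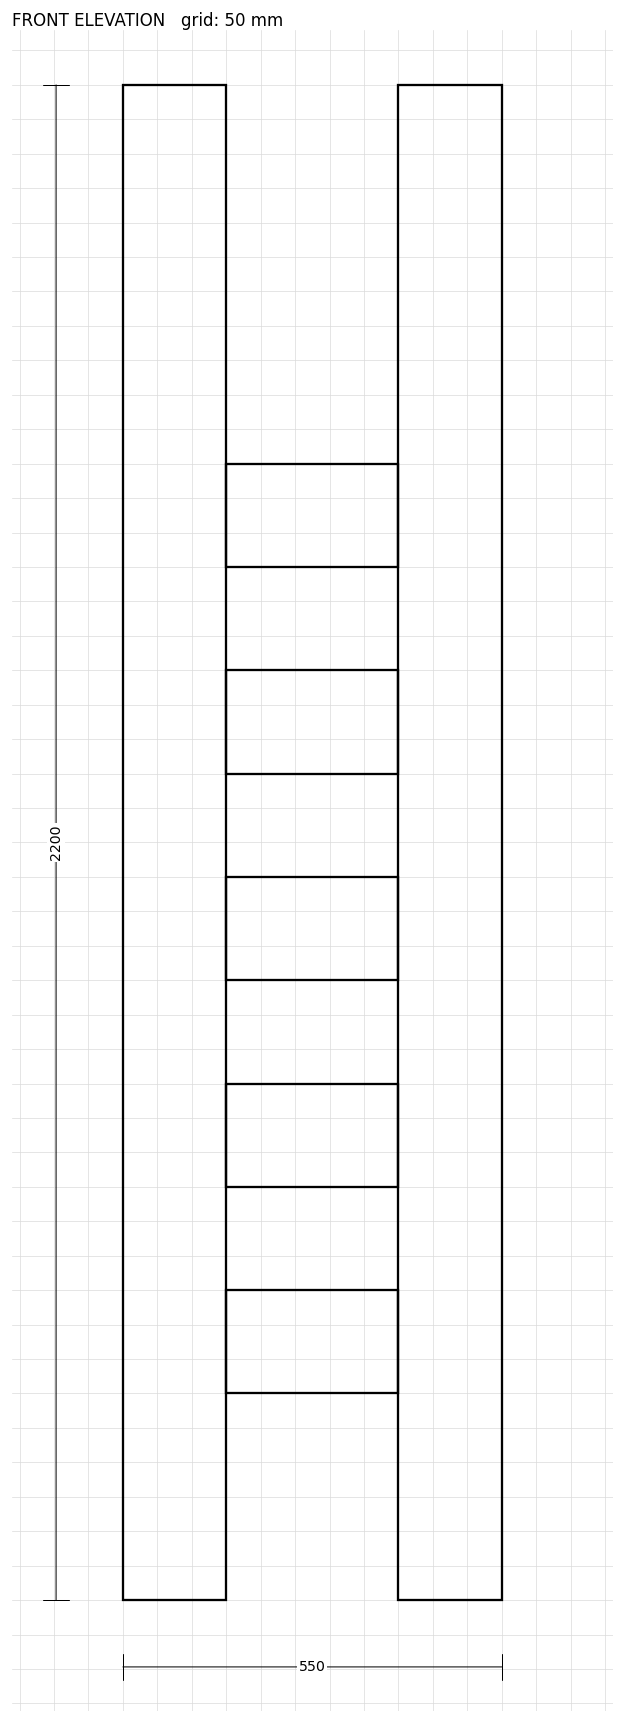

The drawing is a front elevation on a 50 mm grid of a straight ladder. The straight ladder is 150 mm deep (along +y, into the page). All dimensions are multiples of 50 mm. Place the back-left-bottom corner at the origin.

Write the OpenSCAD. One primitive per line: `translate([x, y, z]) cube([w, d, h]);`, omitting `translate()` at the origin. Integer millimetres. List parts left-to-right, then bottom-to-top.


cube([150, 150, 2200]);
translate([150, 0, 300]) cube([250, 150, 150]);
translate([150, 0, 600]) cube([250, 150, 150]);
translate([150, 0, 900]) cube([250, 150, 150]);
translate([150, 0, 1200]) cube([250, 150, 150]);
translate([150, 0, 1500]) cube([250, 150, 150]);
translate([400, 0, 0]) cube([150, 150, 2200]);


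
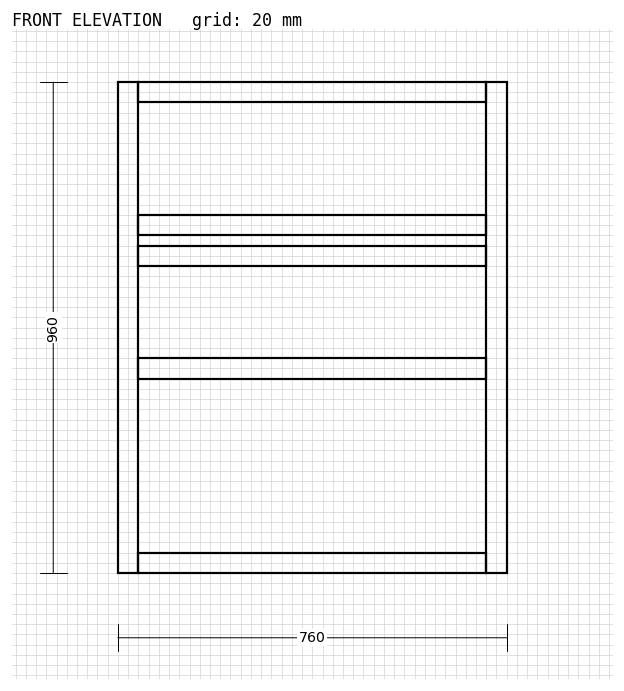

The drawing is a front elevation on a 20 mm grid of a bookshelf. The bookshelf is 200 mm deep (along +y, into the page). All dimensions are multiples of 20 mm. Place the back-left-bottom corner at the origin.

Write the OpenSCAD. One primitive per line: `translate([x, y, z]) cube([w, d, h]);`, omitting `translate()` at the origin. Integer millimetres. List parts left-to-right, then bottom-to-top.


cube([40, 200, 960]);
translate([40, 0, 0]) cube([680, 200, 40]);
translate([40, 0, 380]) cube([680, 200, 40]);
translate([40, 0, 600]) cube([680, 200, 40]);
translate([40, 0, 660]) cube([680, 200, 40]);
translate([40, 0, 920]) cube([680, 200, 40]);
translate([720, 0, 0]) cube([40, 200, 960]);
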